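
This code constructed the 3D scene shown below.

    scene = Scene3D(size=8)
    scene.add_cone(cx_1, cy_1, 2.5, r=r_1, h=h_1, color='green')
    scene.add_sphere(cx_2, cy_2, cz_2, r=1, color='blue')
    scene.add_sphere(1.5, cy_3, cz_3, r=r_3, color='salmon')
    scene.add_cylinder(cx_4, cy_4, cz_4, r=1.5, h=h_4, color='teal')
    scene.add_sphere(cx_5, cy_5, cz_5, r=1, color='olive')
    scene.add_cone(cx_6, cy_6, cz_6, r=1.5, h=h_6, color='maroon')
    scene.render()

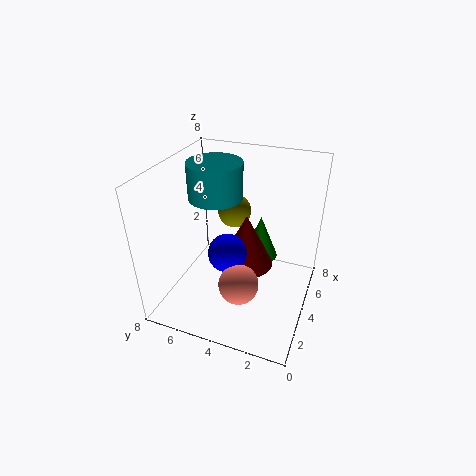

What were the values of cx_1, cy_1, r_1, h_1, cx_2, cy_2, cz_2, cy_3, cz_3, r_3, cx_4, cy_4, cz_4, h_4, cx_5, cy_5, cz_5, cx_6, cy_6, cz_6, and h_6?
cx_1 = 5; cy_1 = 3; r_1 = 1; h_1 = 2.5; cx_2 = 2.5; cy_2 = 4; cz_2 = 4; cy_3 = 3; cz_3 = 3; r_3 = 1; cx_4 = 4.5; cy_4 = 5.5; cz_4 = 6; h_4 = 2; cx_5 = 6; cy_5 = 5; cz_5 = 4.5; cx_6 = 4; cy_6 = 3.5; cz_6 = 2.5; h_6 = 3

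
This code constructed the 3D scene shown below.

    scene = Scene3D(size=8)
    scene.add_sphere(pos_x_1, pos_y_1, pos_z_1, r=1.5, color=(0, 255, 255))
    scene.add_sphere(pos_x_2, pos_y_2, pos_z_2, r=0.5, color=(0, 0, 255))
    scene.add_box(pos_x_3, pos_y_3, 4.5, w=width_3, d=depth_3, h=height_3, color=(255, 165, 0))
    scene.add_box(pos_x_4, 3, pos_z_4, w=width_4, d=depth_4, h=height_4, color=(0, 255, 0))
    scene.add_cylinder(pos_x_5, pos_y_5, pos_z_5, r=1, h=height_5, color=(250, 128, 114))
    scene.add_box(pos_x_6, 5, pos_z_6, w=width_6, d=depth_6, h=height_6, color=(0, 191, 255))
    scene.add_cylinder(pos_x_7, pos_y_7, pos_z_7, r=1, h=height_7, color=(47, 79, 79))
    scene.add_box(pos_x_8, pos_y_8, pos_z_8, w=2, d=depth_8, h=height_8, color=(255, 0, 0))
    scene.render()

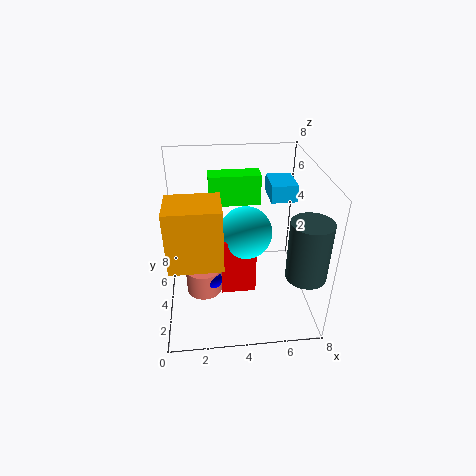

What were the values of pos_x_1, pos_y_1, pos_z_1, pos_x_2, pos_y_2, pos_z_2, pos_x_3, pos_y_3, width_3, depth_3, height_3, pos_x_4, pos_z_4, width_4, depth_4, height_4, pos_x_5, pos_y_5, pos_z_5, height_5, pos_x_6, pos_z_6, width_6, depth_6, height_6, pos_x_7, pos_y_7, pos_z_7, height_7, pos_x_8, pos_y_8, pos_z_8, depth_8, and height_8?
pos_x_1 = 4.5, pos_y_1 = 4.5, pos_z_1 = 4, pos_x_2 = 2.5, pos_y_2 = 3, pos_z_2 = 2, pos_x_3 = 0.5, pos_y_3 = 0.5, width_3 = 2.5, depth_3 = 2, height_3 = 3, pos_x_4 = 2.5, pos_z_4 = 6.5, width_4 = 2.5, depth_4 = 1, height_4 = 1.5, pos_x_5 = 2, pos_y_5 = 3.5, pos_z_5 = 1, height_5 = 1.5, pos_x_6 = 6, pos_z_6 = 5.5, width_6 = 1.5, depth_6 = 2, height_6 = 1, pos_x_7 = 7, pos_y_7 = 1, pos_z_7 = 3.5, height_7 = 3, pos_x_8 = 3, pos_y_8 = 3.5, pos_z_8 = 0.5, depth_8 = 2, height_8 = 3.5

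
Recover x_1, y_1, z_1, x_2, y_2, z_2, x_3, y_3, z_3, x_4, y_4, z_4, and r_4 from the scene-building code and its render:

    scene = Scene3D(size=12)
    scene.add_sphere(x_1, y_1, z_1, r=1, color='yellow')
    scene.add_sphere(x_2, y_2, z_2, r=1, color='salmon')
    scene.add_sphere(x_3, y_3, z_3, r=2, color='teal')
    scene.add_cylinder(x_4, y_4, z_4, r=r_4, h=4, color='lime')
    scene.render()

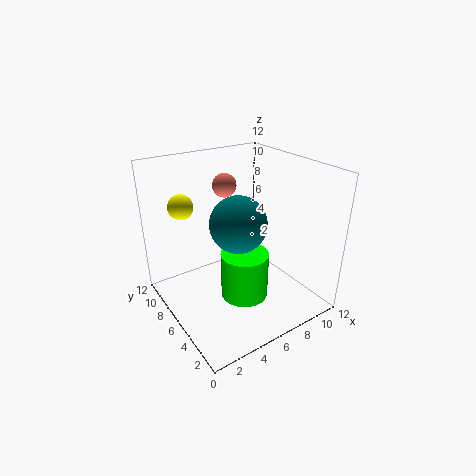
x_1 = 2; y_1 = 8; z_1 = 9; x_2 = 6; y_2 = 8; z_2 = 10; x_3 = 4; y_3 = 3; z_3 = 9; x_4 = 6; y_4 = 5; z_4 = 1; r_4 = 2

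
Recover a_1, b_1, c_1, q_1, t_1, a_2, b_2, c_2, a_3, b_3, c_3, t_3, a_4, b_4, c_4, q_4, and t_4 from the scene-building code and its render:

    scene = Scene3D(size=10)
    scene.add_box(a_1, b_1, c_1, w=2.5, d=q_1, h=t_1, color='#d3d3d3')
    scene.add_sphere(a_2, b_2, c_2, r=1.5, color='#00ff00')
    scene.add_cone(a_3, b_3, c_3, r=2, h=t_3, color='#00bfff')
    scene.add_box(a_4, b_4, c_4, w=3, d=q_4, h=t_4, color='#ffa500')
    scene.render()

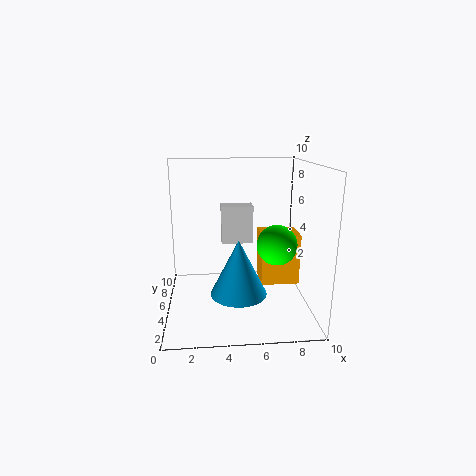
a_1 = 4, b_1 = 8, c_1 = 3.5, q_1 = 1.5, t_1 = 3, a_2 = 8, b_2 = 6, c_2 = 4, a_3 = 5, b_3 = 4.5, c_3 = 1, t_3 = 4, a_4 = 7, b_4 = 6.5, c_4 = 0.5, q_4 = 2.5, t_4 = 4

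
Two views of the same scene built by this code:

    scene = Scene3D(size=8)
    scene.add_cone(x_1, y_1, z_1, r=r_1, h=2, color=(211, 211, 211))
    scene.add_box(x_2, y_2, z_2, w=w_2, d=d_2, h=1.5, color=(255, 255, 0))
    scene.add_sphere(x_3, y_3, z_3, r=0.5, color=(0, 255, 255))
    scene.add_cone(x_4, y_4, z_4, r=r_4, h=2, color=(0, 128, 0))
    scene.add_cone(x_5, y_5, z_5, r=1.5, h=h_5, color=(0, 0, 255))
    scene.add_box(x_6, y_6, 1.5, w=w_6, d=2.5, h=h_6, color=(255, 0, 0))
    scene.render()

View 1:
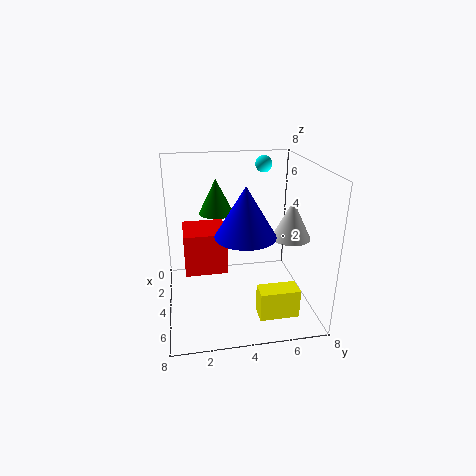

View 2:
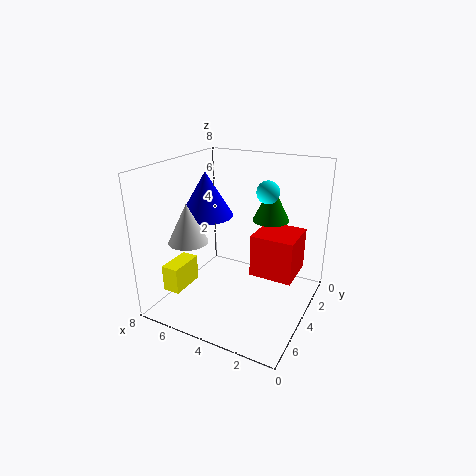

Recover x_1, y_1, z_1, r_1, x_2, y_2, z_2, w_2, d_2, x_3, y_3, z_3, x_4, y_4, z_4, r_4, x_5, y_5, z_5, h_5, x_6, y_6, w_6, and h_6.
x_1 = 5.5; y_1 = 6.5; z_1 = 4.5; r_1 = 1; x_2 = 6.5; y_2 = 4.5; z_2 = 1; w_2 = 1; d_2 = 2; x_3 = 1.5; y_3 = 6; z_3 = 7.5; x_4 = 2.5; y_4 = 3; z_4 = 5; r_4 = 1; x_5 = 6; y_5 = 4; z_5 = 5; h_5 = 2.5; x_6 = 1; y_6 = 1; w_6 = 2.5; h_6 = 2.5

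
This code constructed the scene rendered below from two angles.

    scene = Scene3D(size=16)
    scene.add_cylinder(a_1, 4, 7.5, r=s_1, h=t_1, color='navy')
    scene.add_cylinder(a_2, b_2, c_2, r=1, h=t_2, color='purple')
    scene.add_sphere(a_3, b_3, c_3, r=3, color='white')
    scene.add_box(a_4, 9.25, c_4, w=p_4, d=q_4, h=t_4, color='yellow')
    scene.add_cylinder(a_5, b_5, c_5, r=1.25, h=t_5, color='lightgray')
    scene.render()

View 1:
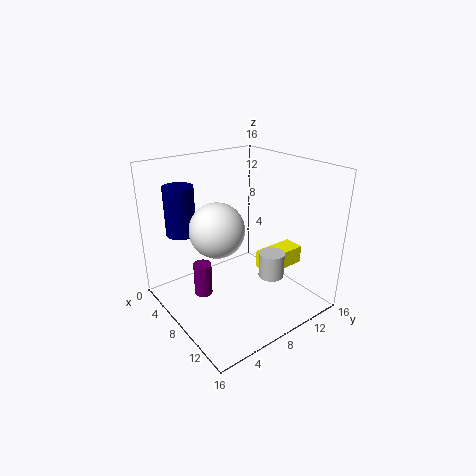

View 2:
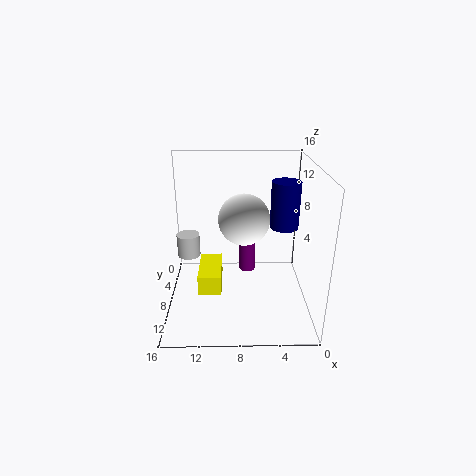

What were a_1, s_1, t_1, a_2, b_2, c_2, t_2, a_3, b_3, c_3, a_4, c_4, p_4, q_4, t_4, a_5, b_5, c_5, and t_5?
a_1 = 2.25; s_1 = 1.75; t_1 = 5.75; a_2 = 6.75; b_2 = 4; c_2 = 1.75; t_2 = 3.75; a_3 = 7.25; b_3 = 5.75; c_3 = 9.25; a_4 = 9.75; c_4 = 4.75; p_4 = 2.25; q_4 = 4.75; t_4 = 2; a_5 = 13.5; b_5 = 8; c_5 = 6; t_5 = 2.5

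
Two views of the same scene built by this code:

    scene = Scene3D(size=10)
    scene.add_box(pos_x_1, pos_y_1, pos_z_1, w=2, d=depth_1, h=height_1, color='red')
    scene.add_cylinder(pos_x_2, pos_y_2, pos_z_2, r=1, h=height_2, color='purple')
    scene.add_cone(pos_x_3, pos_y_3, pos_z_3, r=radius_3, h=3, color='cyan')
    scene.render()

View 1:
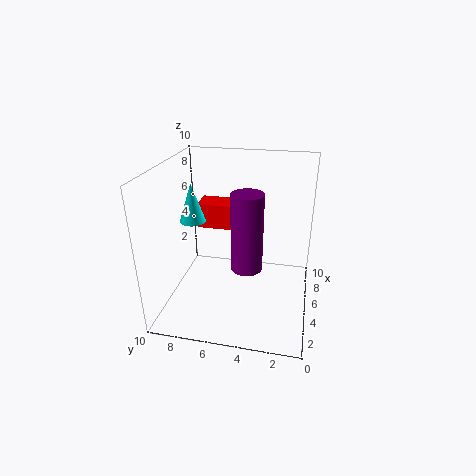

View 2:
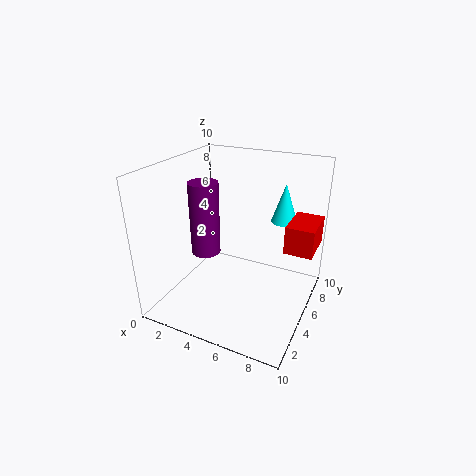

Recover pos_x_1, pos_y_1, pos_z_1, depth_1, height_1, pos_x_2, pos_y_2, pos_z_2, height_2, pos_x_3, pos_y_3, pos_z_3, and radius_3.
pos_x_1 = 8, pos_y_1 = 6, pos_z_1 = 4, depth_1 = 3, height_1 = 2, pos_x_2 = 3, pos_y_2 = 4, pos_z_2 = 4, height_2 = 5, pos_x_3 = 7, pos_y_3 = 9, pos_z_3 = 5, radius_3 = 1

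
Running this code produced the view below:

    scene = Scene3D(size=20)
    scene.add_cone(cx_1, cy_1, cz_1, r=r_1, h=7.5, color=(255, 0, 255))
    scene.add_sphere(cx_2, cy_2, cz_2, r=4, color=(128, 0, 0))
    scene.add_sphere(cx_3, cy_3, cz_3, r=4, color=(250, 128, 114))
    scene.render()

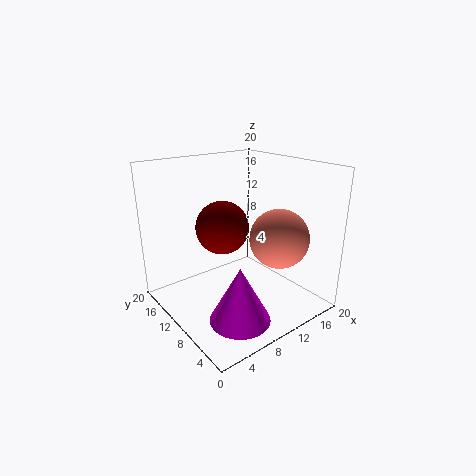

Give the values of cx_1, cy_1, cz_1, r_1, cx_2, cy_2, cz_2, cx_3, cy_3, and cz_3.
cx_1 = 6.5
cy_1 = 5
cz_1 = 1
r_1 = 4
cx_2 = 10.5
cy_2 = 14.5
cz_2 = 10
cx_3 = 13.5
cy_3 = 5.5
cz_3 = 10.5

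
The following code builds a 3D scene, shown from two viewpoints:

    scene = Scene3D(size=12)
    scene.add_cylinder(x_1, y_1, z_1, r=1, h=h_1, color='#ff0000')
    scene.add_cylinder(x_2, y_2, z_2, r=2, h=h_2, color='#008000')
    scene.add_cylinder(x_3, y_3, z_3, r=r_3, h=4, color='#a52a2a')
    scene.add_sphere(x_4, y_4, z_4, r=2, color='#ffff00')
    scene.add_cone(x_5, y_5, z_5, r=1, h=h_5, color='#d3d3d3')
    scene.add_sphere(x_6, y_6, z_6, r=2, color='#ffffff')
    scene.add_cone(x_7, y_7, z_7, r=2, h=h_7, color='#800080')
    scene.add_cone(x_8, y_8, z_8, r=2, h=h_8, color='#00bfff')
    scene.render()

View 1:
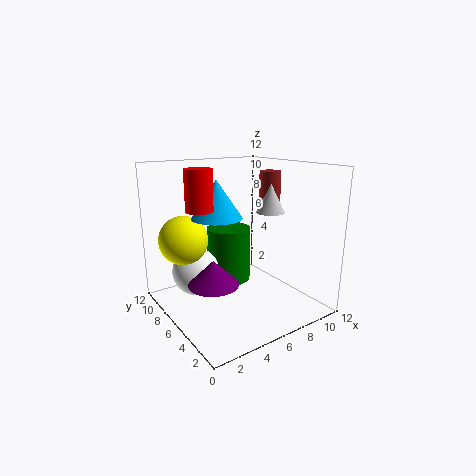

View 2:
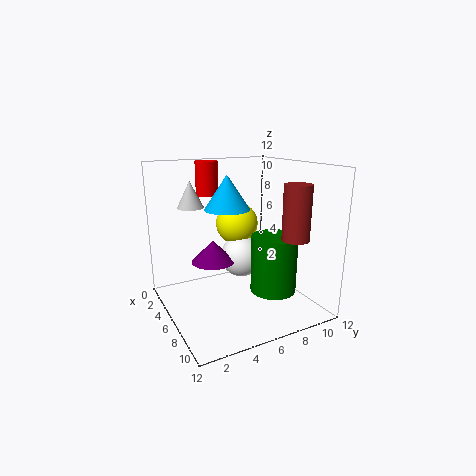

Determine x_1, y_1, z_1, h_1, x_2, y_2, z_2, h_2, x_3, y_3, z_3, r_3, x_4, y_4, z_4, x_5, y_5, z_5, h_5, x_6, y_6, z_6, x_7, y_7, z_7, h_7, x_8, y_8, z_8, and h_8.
x_1 = 2; y_1 = 5; z_1 = 9; h_1 = 3; x_2 = 7; y_2 = 9; z_2 = 1; h_2 = 5; x_3 = 11; y_3 = 8; z_3 = 7; r_3 = 1; x_4 = 2; y_4 = 8; z_4 = 6; x_5 = 6; y_5 = 2; z_5 = 9; h_5 = 2; x_6 = 3; y_6 = 8; z_6 = 3; x_7 = 3; y_7 = 5; z_7 = 3; h_7 = 2; x_8 = 4; y_8 = 6; z_8 = 8; h_8 = 3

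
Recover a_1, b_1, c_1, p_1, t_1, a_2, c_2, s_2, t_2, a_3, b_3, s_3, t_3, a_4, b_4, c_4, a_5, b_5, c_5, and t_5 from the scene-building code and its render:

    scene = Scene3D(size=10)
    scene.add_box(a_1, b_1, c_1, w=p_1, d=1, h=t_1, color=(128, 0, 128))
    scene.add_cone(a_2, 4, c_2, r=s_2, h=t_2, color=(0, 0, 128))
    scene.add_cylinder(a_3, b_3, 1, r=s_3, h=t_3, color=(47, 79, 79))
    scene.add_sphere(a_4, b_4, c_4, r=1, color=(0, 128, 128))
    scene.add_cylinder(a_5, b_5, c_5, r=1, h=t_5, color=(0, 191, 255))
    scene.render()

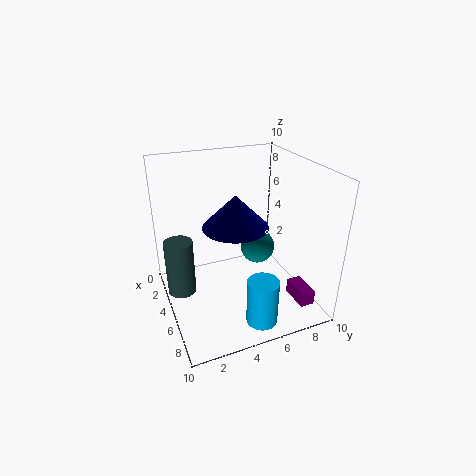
a_1 = 7
b_1 = 8
c_1 = 1
p_1 = 2
t_1 = 1
a_2 = 7
c_2 = 7
s_2 = 2
t_2 = 2
a_3 = 4
b_3 = 1
s_3 = 1
t_3 = 4
a_4 = 8
b_4 = 5
c_4 = 6
a_5 = 9
b_5 = 5
c_5 = 1
t_5 = 3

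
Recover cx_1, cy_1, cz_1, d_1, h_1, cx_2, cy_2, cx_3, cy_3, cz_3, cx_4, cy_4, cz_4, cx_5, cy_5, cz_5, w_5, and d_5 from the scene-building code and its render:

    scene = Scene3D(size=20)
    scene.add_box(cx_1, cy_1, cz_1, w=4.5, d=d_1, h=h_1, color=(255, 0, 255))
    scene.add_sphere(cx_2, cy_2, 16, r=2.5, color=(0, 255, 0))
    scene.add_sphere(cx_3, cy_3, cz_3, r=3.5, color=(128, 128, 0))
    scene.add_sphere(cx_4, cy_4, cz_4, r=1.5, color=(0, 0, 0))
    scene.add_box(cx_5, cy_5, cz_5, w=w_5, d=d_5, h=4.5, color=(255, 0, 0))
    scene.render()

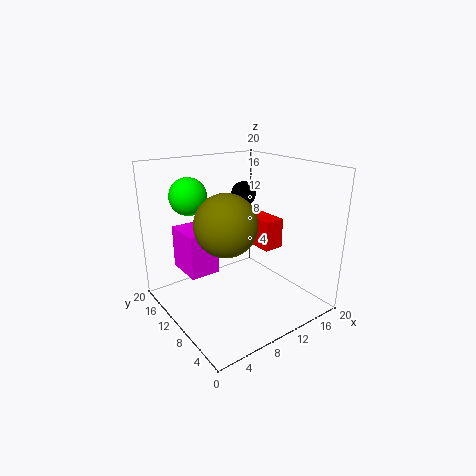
cx_1 = 4.5; cy_1 = 13.5; cz_1 = 3.5; d_1 = 6; h_1 = 6.5; cx_2 = 4.5; cy_2 = 13.5; cx_3 = 4; cy_3 = 4; cz_3 = 15; cx_4 = 9; cy_4 = 7.5; cz_4 = 17; cx_5 = 14.5; cy_5 = 9; cz_5 = 7; w_5 = 3; d_5 = 6.5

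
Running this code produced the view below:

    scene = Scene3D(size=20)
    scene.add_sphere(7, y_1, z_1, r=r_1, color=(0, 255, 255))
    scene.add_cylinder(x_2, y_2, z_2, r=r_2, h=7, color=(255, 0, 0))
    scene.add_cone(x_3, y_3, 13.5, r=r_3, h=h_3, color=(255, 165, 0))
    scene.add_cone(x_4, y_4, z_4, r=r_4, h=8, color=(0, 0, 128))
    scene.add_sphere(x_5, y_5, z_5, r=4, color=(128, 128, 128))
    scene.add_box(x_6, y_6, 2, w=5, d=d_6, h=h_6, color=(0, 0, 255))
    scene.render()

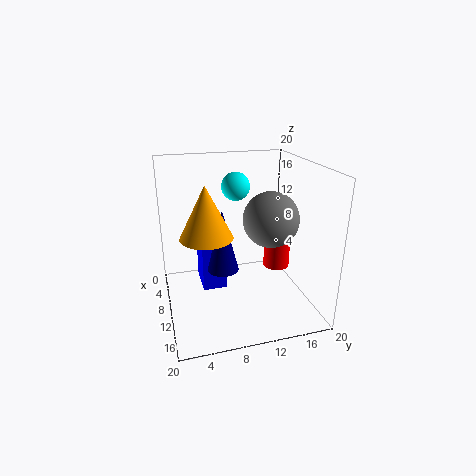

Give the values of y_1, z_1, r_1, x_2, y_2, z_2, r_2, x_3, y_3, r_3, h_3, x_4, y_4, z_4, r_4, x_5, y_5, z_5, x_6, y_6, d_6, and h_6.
y_1 = 10.5, z_1 = 16.5, r_1 = 2, x_2 = 7.5, y_2 = 17, z_2 = 3.5, r_2 = 2, x_3 = 16.5, y_3 = 4.5, r_3 = 3, h_3 = 6, x_4 = 13.5, y_4 = 7, z_4 = 7.5, r_4 = 2, x_5 = 9.5, y_5 = 15, z_5 = 12, x_6 = 4.5, y_6 = 5, d_6 = 3.5, h_6 = 7.5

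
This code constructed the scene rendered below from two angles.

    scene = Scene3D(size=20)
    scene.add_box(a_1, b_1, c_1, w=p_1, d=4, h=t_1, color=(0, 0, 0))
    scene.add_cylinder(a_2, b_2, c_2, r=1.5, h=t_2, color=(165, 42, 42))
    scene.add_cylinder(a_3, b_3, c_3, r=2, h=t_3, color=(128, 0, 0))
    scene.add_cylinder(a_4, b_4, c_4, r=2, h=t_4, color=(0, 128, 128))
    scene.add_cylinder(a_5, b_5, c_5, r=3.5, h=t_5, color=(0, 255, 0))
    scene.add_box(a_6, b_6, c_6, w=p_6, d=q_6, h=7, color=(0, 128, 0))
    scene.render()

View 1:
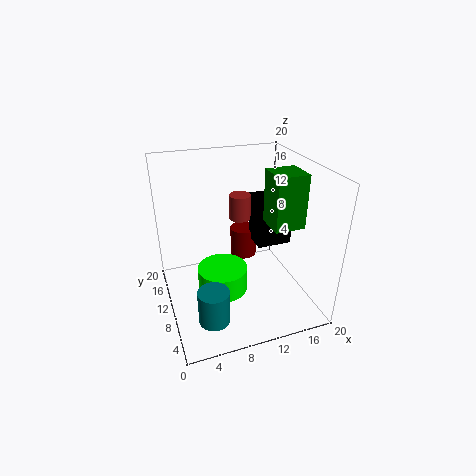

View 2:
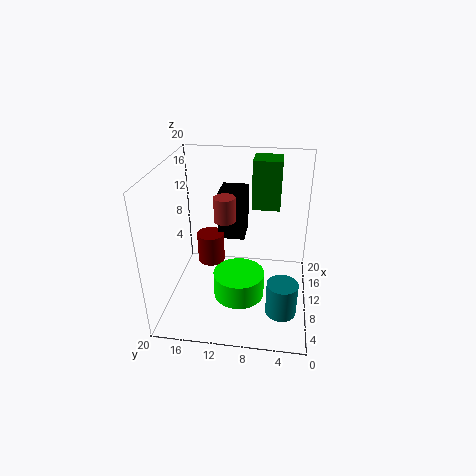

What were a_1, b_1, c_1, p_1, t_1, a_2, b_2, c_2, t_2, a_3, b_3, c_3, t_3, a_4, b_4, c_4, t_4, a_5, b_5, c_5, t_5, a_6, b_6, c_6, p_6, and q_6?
a_1 = 13, b_1 = 9.5, c_1 = 8, p_1 = 5, t_1 = 7, a_2 = 11, b_2 = 12, c_2 = 12, t_2 = 3.5, a_3 = 12.5, b_3 = 14.5, c_3 = 4.5, t_3 = 4.5, a_4 = 4.5, b_4 = 3.5, c_4 = 2.5, t_4 = 4.5, a_5 = 7.5, b_5 = 9.5, c_5 = 2.5, t_5 = 3.5, a_6 = 13, b_6 = 4.5, c_6 = 13, p_6 = 4, q_6 = 4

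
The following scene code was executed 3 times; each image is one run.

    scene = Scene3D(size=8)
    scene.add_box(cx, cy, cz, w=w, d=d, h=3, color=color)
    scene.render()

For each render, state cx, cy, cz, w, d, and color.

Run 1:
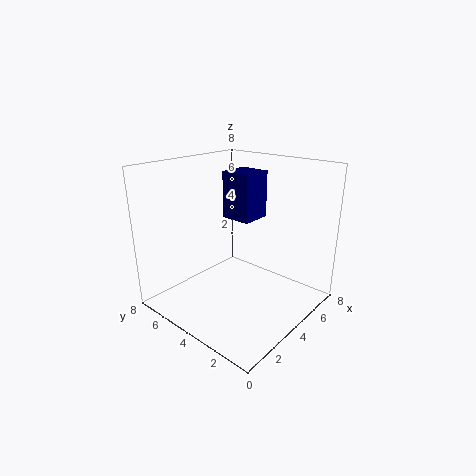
cx = 6; cy = 5; cz = 4; w = 2; d = 2; color = 'navy'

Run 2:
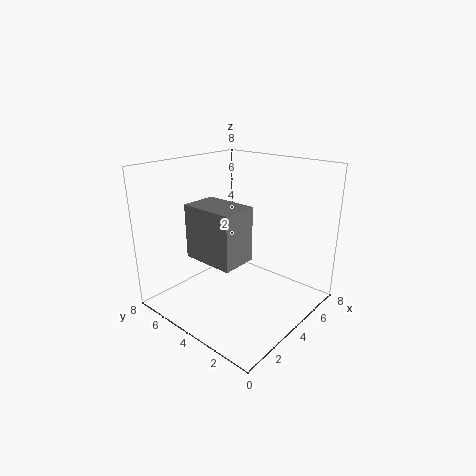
cx = 2; cy = 3; cz = 3; w = 2; d = 3; color = 'gray'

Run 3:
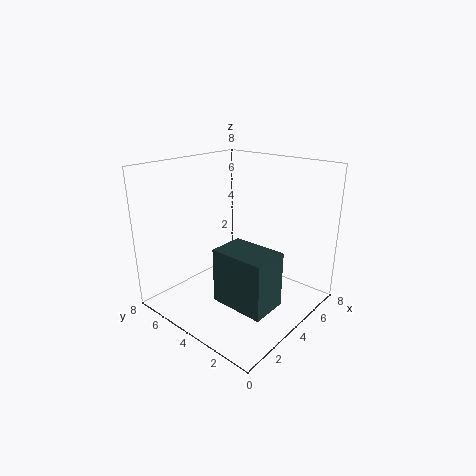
cx = 2; cy = 1; cz = 1; w = 2; d = 3; color = 'darkslategray'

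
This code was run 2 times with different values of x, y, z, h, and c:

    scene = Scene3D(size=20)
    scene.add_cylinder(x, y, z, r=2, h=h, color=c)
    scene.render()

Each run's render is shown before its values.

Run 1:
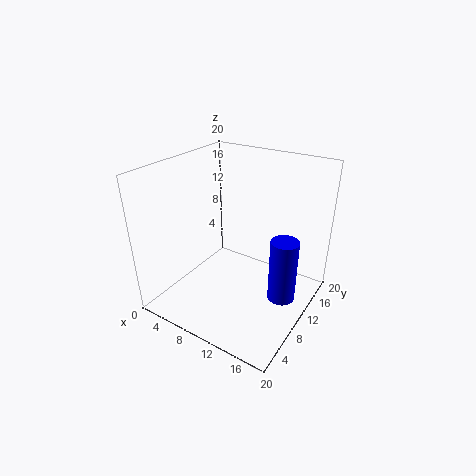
x = 16
y = 12.5
z = 0.5
h = 9.5
c = 'blue'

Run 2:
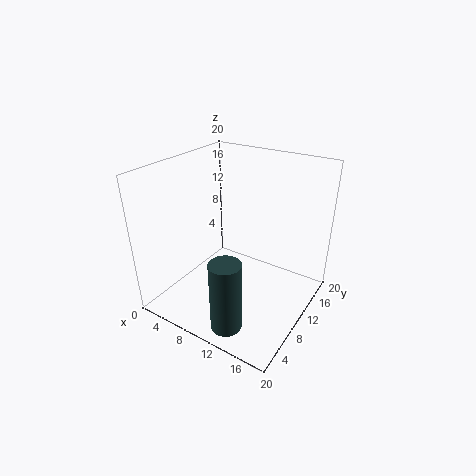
x = 13
y = 2.5
z = 1.5
h = 9.5
c = 'darkslategray'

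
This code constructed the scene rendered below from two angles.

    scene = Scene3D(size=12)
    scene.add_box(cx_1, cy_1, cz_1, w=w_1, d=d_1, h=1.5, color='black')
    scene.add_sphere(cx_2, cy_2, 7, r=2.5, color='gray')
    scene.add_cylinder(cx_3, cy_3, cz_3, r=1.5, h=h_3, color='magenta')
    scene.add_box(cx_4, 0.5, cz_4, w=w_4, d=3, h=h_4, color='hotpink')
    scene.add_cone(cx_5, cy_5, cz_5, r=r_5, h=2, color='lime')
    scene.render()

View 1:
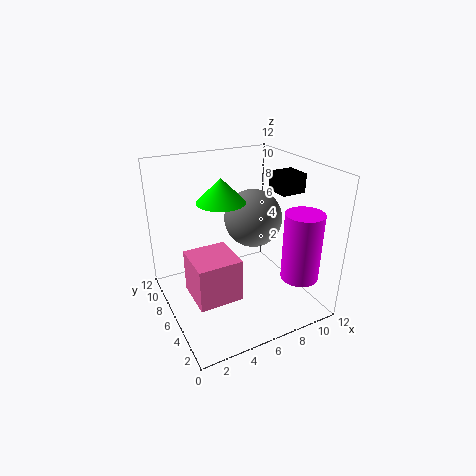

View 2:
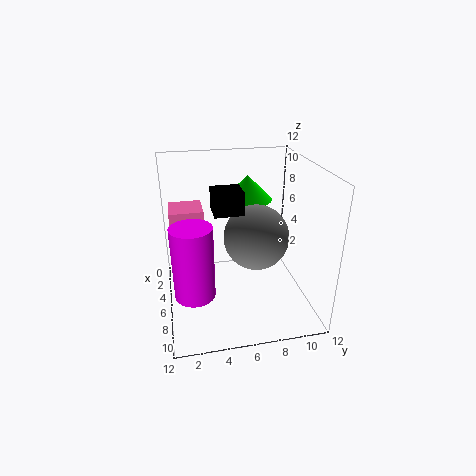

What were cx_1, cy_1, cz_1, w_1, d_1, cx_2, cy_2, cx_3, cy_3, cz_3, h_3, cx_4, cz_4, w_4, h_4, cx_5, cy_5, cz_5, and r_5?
cx_1 = 8.5, cy_1 = 3.5, cz_1 = 10, w_1 = 2, d_1 = 2, cx_2 = 8, cy_2 = 7, cx_3 = 9.5, cy_3 = 2, cz_3 = 3.5, h_3 = 5.5, cx_4 = 0.5, cz_4 = 4.5, w_4 = 3, h_4 = 3, cx_5 = 5, cy_5 = 7, cz_5 = 9, r_5 = 2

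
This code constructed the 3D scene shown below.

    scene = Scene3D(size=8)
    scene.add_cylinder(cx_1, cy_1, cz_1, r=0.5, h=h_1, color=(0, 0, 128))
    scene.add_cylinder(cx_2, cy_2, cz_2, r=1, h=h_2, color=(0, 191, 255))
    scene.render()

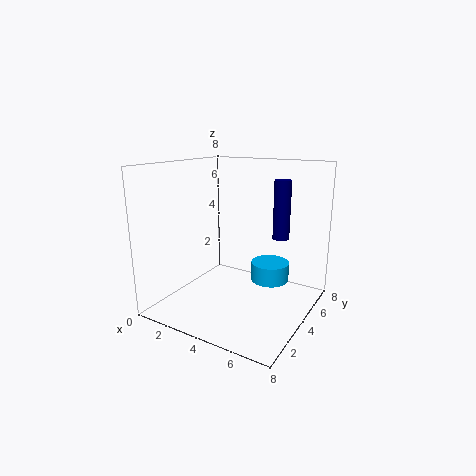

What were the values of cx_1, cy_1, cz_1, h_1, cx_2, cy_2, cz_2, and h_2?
cx_1 = 5.5; cy_1 = 6.5; cz_1 = 3.5; h_1 = 3.5; cx_2 = 6; cy_2 = 4; cz_2 = 2; h_2 = 1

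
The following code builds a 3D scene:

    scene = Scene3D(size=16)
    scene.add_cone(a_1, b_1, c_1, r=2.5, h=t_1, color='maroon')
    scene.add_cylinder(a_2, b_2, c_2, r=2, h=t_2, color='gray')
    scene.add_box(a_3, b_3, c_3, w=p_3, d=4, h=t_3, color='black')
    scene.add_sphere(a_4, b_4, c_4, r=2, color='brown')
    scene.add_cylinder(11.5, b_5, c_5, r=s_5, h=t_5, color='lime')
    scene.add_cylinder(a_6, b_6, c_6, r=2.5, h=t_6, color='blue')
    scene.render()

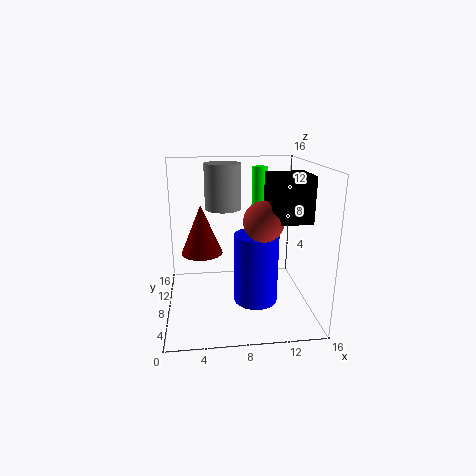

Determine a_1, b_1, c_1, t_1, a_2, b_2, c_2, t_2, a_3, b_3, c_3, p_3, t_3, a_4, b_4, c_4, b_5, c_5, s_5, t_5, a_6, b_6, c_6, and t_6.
a_1 = 4; b_1 = 11.5; c_1 = 5; t_1 = 6; a_2 = 6.5; b_2 = 9.5; c_2 = 11; t_2 = 5; a_3 = 10.5; b_3 = 2.5; c_3 = 11; p_3 = 4; t_3 = 4.5; a_4 = 10; b_4 = 4; c_4 = 11; b_5 = 14; c_5 = 9; s_5 = 1; t_5 = 6; a_6 = 10; b_6 = 7.5; c_6 = 0.5; t_6 = 8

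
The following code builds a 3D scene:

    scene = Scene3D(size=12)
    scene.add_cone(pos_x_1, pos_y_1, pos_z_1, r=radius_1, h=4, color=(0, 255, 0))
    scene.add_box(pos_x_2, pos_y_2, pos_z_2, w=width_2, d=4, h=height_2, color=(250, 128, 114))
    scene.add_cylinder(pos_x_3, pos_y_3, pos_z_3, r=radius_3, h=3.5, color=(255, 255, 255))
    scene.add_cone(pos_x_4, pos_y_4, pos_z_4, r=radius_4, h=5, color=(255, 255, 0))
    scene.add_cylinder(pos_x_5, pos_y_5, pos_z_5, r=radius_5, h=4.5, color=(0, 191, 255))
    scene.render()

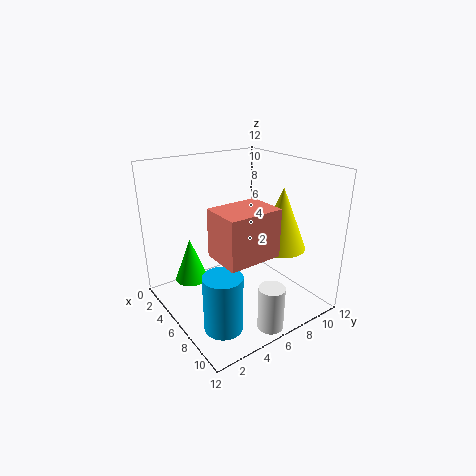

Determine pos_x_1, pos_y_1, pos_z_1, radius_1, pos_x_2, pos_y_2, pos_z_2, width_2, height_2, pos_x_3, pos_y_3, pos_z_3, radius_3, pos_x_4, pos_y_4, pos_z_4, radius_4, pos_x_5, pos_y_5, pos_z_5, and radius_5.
pos_x_1 = 2
pos_y_1 = 3.5
pos_z_1 = 1
radius_1 = 1.5
pos_x_2 = 8
pos_y_2 = 2
pos_z_2 = 6.5
width_2 = 3
height_2 = 3.5
pos_x_3 = 11
pos_y_3 = 5.5
pos_z_3 = 0.5
radius_3 = 1
pos_x_4 = 8.5
pos_y_4 = 8.5
pos_z_4 = 5.5
radius_4 = 2
pos_x_5 = 9
pos_y_5 = 2.5
pos_z_5 = 0.5
radius_5 = 1.5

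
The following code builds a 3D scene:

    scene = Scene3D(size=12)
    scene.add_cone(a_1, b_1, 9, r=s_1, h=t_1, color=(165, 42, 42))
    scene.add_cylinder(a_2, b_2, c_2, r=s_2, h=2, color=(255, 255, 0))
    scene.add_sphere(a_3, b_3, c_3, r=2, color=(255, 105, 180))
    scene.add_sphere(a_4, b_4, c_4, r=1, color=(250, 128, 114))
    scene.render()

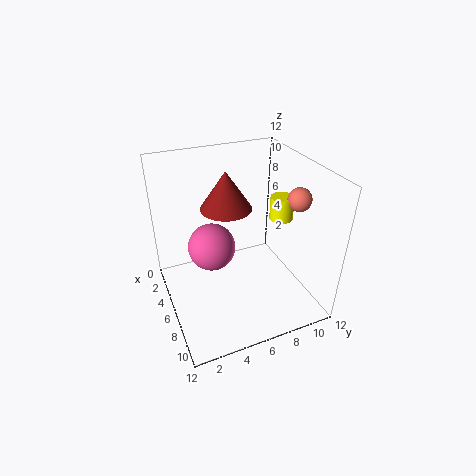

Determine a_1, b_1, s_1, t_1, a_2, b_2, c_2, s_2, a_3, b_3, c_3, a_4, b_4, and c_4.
a_1 = 6; b_1 = 5; s_1 = 2; t_1 = 3; a_2 = 6; b_2 = 10; c_2 = 7; s_2 = 1; a_3 = 5; b_3 = 4; c_3 = 5; a_4 = 7; b_4 = 11; c_4 = 9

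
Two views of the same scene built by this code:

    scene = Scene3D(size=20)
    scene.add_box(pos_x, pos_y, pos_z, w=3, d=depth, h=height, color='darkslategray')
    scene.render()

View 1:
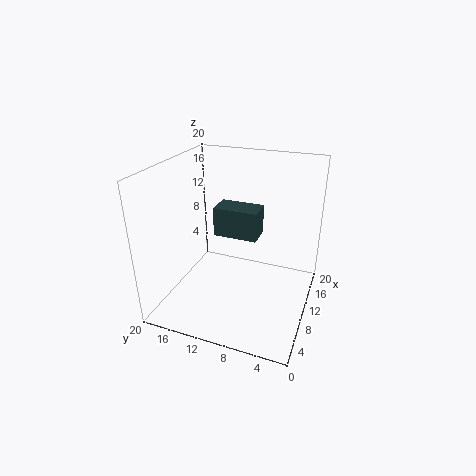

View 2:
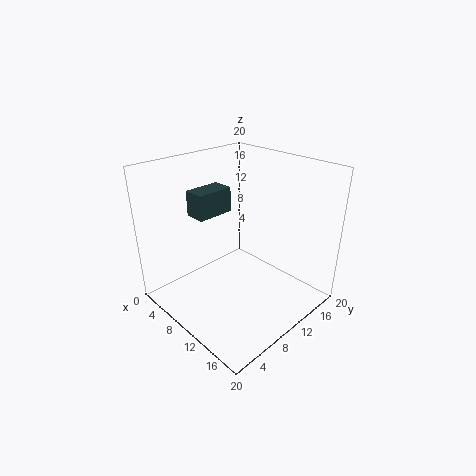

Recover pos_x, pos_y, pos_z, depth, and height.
pos_x = 4.5; pos_y = 5.75; pos_z = 13; depth = 5.25; height = 3.5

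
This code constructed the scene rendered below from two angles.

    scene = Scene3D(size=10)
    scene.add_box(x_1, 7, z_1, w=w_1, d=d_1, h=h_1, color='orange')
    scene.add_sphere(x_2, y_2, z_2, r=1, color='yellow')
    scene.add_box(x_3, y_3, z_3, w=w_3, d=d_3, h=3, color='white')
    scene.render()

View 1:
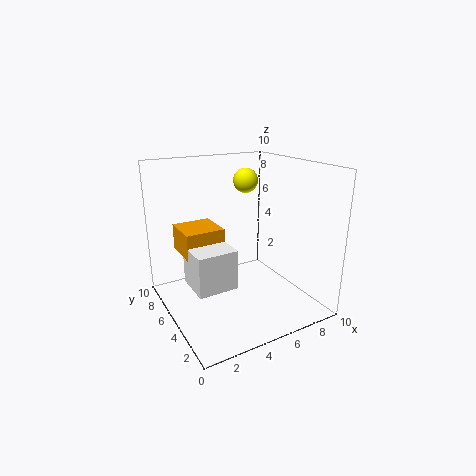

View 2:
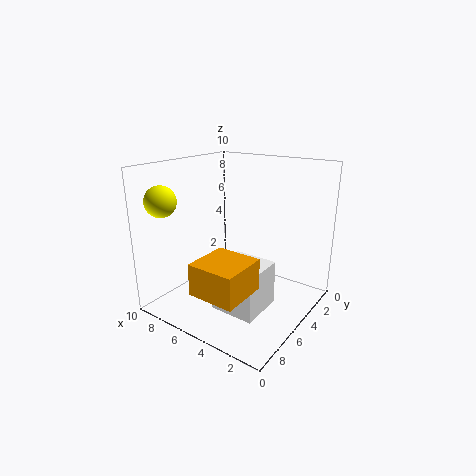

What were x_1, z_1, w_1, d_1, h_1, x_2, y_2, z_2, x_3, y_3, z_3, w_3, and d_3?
x_1 = 2; z_1 = 3; w_1 = 3; d_1 = 3; h_1 = 2; x_2 = 8; y_2 = 9; z_2 = 8; x_3 = 2; y_3 = 5; z_3 = 1; w_3 = 3; d_3 = 3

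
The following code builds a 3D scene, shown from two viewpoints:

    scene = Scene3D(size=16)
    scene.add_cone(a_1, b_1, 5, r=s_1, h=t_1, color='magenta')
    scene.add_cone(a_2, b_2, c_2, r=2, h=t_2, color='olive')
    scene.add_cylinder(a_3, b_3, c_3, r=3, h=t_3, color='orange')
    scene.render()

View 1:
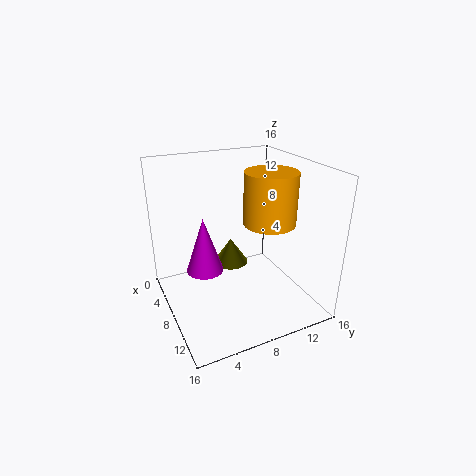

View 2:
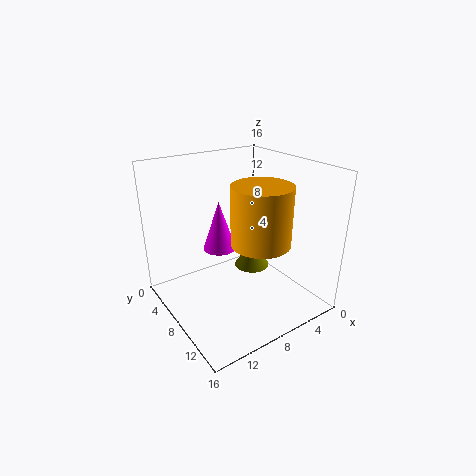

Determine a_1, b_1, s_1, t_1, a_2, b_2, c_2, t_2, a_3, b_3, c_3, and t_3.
a_1 = 8
b_1 = 4
s_1 = 2
t_1 = 6
a_2 = 6
b_2 = 8
c_2 = 4
t_2 = 3
a_3 = 8
b_3 = 12
c_3 = 9
t_3 = 6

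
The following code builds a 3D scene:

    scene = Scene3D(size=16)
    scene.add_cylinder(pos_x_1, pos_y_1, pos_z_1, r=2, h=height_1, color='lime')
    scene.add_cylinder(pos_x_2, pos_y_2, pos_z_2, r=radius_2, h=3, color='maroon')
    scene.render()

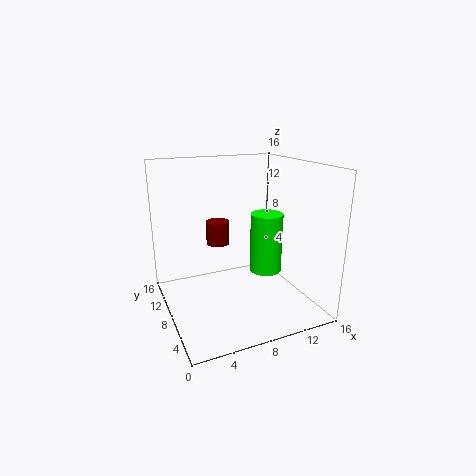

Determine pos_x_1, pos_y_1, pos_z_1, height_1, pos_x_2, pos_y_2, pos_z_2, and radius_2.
pos_x_1 = 13; pos_y_1 = 10.5; pos_z_1 = 2; height_1 = 7.5; pos_x_2 = 8; pos_y_2 = 14.5; pos_z_2 = 5; radius_2 = 1.5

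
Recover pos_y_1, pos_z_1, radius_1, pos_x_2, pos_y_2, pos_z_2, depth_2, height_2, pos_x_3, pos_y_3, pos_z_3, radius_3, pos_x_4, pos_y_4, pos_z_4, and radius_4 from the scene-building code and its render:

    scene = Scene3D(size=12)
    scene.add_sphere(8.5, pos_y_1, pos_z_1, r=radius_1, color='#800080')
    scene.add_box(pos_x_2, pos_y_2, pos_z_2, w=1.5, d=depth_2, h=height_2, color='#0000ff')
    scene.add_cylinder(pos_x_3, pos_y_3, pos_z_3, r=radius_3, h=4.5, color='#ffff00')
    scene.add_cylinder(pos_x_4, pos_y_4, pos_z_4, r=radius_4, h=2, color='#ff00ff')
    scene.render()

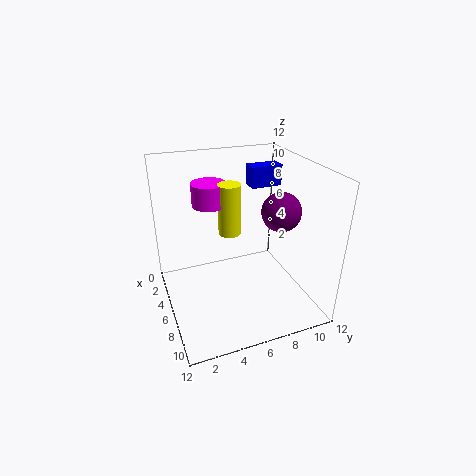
pos_y_1 = 8.5; pos_z_1 = 9; radius_1 = 1.5; pos_x_2 = 0.5; pos_y_2 = 9; pos_z_2 = 8.5; depth_2 = 3; height_2 = 2; pos_x_3 = 4; pos_y_3 = 6; pos_z_3 = 5.5; radius_3 = 1; pos_x_4 = 3; pos_y_4 = 4.5; pos_z_4 = 8; radius_4 = 1.5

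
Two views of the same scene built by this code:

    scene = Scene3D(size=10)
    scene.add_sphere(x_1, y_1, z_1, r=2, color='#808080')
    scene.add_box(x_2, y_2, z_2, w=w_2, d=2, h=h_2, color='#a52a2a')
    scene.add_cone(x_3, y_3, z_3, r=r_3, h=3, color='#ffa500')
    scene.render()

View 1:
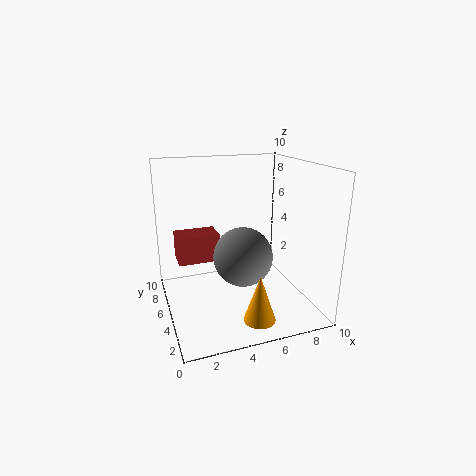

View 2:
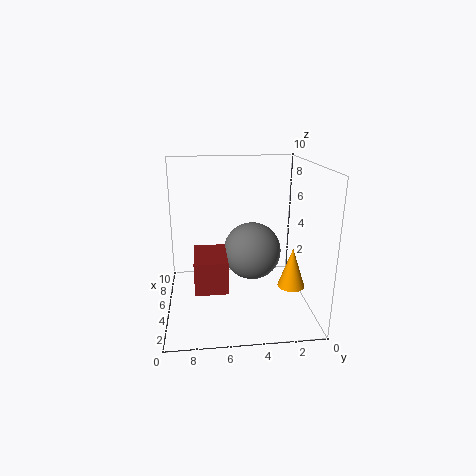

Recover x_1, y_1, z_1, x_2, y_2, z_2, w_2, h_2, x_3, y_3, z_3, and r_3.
x_1 = 5; y_1 = 4; z_1 = 4; x_2 = 1; y_2 = 6; z_2 = 3; w_2 = 3; h_2 = 2; x_3 = 5; y_3 = 1; z_3 = 1; r_3 = 1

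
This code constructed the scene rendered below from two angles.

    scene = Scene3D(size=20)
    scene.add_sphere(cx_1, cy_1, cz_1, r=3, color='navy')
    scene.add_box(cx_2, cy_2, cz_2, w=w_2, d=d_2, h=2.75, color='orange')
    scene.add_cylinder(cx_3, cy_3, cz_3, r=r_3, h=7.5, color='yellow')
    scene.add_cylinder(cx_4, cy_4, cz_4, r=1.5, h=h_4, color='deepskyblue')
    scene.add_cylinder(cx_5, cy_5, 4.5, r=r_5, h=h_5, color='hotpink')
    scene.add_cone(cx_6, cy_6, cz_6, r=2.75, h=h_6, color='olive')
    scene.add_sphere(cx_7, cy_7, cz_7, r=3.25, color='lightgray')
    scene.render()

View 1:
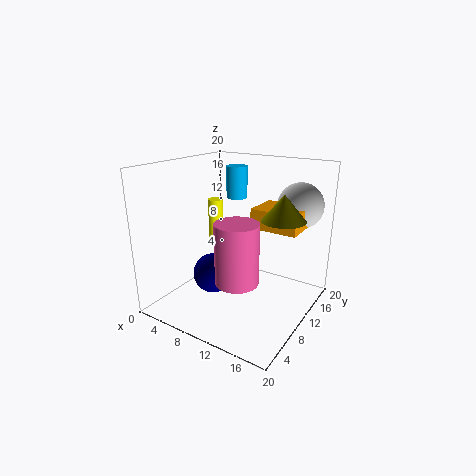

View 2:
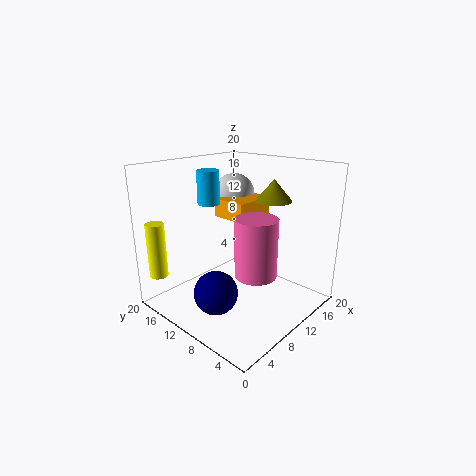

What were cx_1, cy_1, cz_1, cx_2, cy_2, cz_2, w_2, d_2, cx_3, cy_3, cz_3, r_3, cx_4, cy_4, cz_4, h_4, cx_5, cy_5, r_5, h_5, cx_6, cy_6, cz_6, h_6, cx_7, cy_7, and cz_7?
cx_1 = 5.5
cy_1 = 10
cz_1 = 3.25
cx_2 = 11.5
cy_2 = 10.75
cz_2 = 11.5
w_2 = 6.5
d_2 = 5.25
cx_3 = 1.25
cy_3 = 16.75
cz_3 = 5.25
r_3 = 1.25
cx_4 = 7.75
cy_4 = 13.25
cz_4 = 14.75
h_4 = 4.5
cx_5 = 11.25
cy_5 = 7.75
r_5 = 3
h_5 = 8.5
cx_6 = 17
cy_6 = 9.25
cz_6 = 14
h_6 = 3.25
cx_7 = 16.25
cy_7 = 16.5
cz_7 = 14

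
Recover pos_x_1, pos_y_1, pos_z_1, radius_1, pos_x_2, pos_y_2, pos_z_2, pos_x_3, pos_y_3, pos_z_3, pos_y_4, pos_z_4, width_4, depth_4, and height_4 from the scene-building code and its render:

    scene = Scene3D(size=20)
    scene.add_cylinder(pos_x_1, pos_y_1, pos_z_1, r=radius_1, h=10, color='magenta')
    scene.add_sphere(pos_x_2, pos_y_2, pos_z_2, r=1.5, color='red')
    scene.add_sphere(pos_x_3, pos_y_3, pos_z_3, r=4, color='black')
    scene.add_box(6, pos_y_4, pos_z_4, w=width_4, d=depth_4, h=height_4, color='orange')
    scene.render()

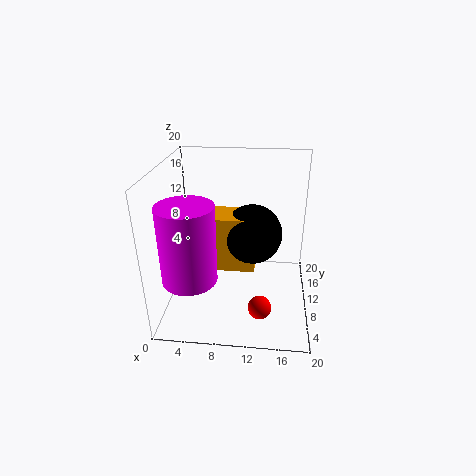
pos_x_1 = 4.5, pos_y_1 = 4, pos_z_1 = 7, radius_1 = 3.5, pos_x_2 = 13.5, pos_y_2 = 3.5, pos_z_2 = 3.5, pos_x_3 = 12, pos_y_3 = 9.5, pos_z_3 = 11, pos_y_4 = 7, pos_z_4 = 6.5, width_4 = 6.5, depth_4 = 4.5, height_4 = 7.5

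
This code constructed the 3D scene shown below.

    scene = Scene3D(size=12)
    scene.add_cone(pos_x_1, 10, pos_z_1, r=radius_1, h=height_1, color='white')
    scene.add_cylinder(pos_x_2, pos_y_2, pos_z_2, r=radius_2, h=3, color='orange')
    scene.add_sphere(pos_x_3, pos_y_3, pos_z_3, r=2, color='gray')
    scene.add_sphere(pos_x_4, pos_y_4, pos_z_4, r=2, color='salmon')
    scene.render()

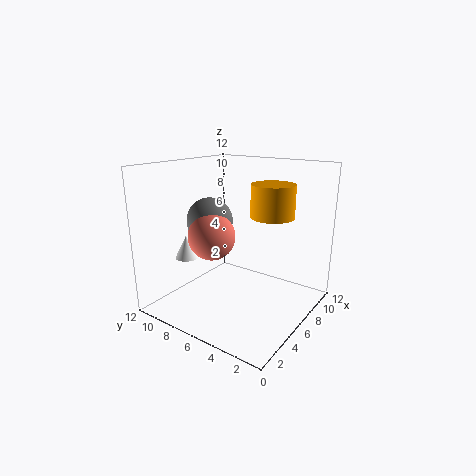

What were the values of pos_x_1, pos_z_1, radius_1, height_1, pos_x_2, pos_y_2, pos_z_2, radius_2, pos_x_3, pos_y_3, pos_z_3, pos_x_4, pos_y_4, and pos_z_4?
pos_x_1 = 4; pos_z_1 = 4; radius_1 = 1; height_1 = 2; pos_x_2 = 10; pos_y_2 = 5; pos_z_2 = 7; radius_2 = 2; pos_x_3 = 6; pos_y_3 = 9; pos_z_3 = 7; pos_x_4 = 5; pos_y_4 = 8; pos_z_4 = 6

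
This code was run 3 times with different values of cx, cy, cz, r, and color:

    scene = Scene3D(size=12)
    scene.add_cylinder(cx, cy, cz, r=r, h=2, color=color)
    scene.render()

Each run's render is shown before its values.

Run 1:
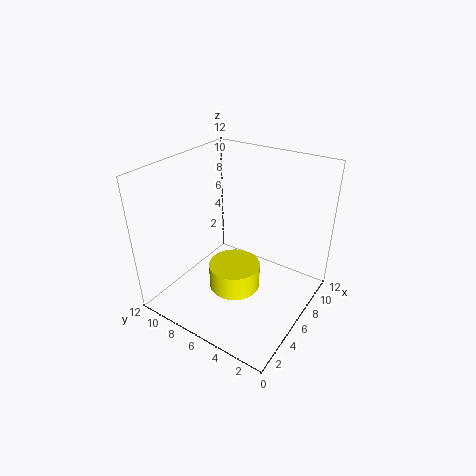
cx = 4; cy = 5; cz = 3; r = 2; color = 'yellow'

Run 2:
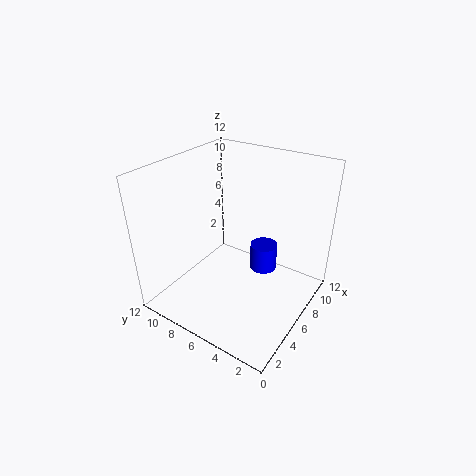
cx = 5; cy = 3; cz = 5; r = 1; color = 'blue'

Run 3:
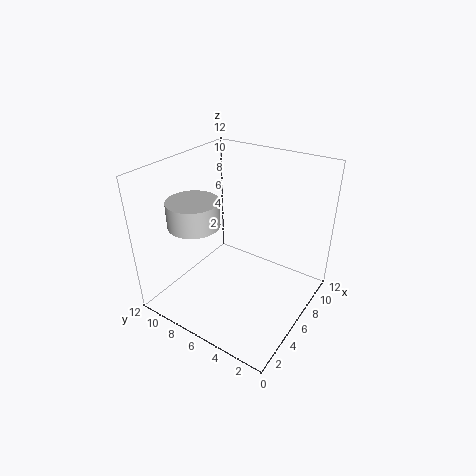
cx = 3; cy = 8; cz = 8; r = 2; color = 'lightgray'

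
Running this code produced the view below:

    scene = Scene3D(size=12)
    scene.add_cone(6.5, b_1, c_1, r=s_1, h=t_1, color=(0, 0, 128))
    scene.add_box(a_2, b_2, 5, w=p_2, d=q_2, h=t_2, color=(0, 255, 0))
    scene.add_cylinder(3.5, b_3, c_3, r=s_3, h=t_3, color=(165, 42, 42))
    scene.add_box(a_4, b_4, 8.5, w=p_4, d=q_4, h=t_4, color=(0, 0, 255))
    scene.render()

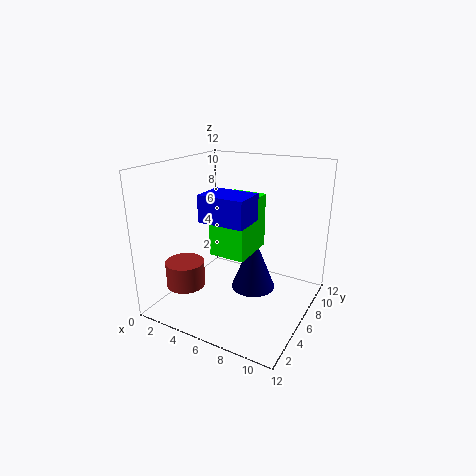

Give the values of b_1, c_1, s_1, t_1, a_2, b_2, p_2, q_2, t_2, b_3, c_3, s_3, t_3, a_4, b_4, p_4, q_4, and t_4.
b_1 = 8; c_1 = 0.5; s_1 = 2; t_1 = 5; a_2 = 4.5; b_2 = 4; p_2 = 3; q_2 = 4; t_2 = 4.5; b_3 = 2; c_3 = 3; s_3 = 1.5; t_3 = 2; a_4 = 5; b_4 = 2; p_4 = 3.5; q_4 = 2.5; t_4 = 2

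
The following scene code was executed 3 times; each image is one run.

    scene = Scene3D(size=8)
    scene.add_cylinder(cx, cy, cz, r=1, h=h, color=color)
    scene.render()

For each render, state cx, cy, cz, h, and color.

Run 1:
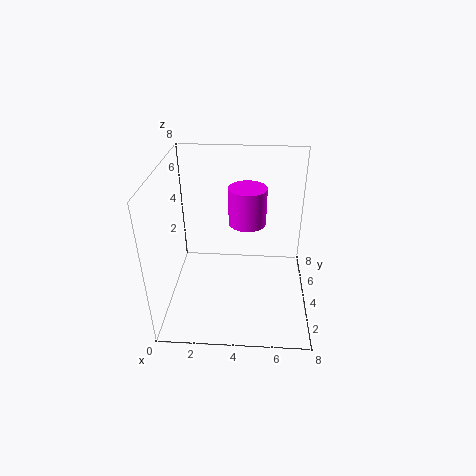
cx = 4.5
cy = 4
cz = 5
h = 2
color = 'magenta'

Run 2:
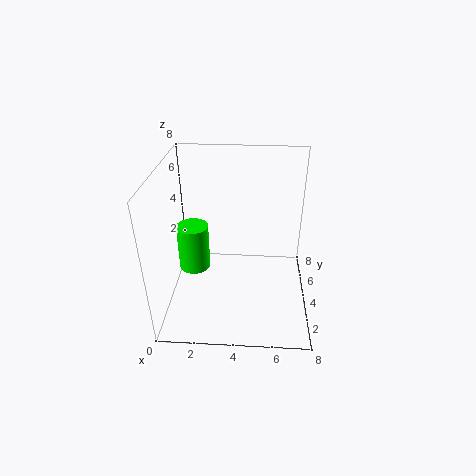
cx = 1
cy = 6
cz = 0.5
h = 3
color = 'lime'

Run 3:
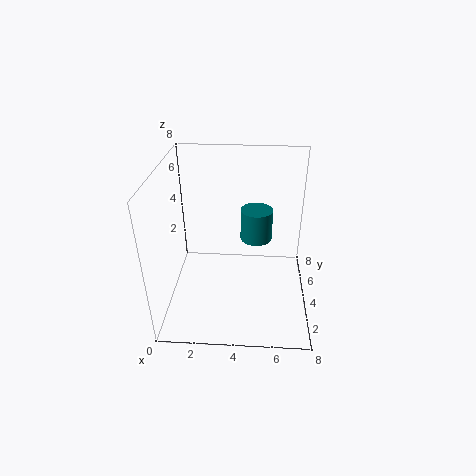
cx = 5
cy = 6.5
cz = 2.5
h = 2
color = 'teal'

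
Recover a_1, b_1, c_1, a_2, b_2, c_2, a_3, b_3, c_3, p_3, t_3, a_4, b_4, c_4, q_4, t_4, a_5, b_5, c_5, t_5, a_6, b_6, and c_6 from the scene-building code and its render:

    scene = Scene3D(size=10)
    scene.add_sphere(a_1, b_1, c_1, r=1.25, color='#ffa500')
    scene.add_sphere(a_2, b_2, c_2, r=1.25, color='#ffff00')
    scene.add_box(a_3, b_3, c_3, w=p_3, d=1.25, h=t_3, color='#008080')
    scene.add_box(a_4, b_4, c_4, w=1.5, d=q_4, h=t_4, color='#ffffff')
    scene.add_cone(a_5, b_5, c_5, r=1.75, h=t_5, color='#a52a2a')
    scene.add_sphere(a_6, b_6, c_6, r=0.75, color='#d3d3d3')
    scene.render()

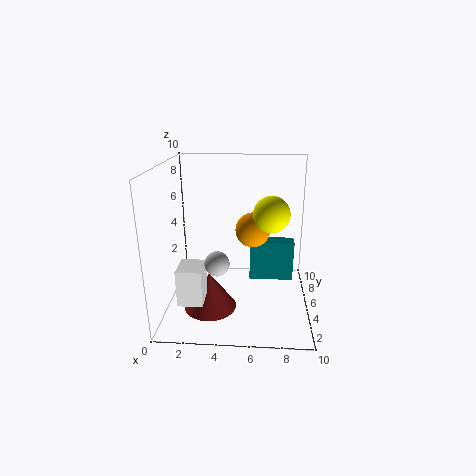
a_1 = 6; b_1 = 6; c_1 = 5.25; a_2 = 7.25; b_2 = 5; c_2 = 6.75; a_3 = 5.75; b_3 = 7.75; c_3 = 0.25; p_3 = 3.5; t_3 = 3.25; a_4 = 1.75; b_4 = 0.25; c_4 = 2.5; q_4 = 1.75; t_4 = 2.25; a_5 = 3.25; b_5 = 3; c_5 = 0.75; t_5 = 2.5; a_6 = 4; b_6 = 1.5; c_6 = 4.75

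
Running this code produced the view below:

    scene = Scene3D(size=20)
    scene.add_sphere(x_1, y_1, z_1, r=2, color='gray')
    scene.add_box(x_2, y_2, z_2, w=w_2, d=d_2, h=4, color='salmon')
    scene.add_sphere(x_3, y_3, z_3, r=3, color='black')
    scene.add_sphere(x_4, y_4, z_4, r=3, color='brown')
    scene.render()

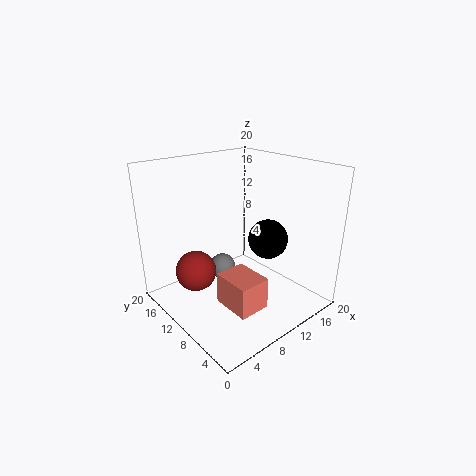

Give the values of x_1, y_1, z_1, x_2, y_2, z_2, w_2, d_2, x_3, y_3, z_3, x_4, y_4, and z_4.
x_1 = 11
y_1 = 15
z_1 = 3
x_2 = 4
y_2 = 2
z_2 = 4
w_2 = 4
d_2 = 5
x_3 = 16
y_3 = 10
z_3 = 8
x_4 = 6
y_4 = 15
z_4 = 4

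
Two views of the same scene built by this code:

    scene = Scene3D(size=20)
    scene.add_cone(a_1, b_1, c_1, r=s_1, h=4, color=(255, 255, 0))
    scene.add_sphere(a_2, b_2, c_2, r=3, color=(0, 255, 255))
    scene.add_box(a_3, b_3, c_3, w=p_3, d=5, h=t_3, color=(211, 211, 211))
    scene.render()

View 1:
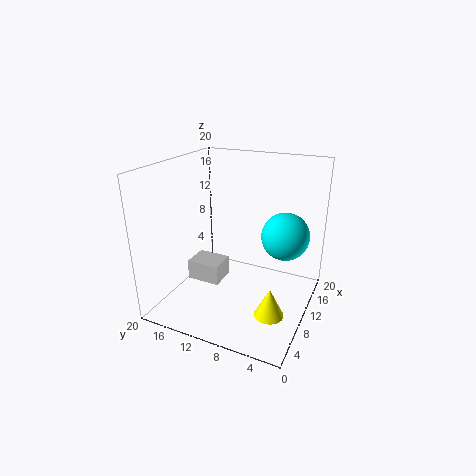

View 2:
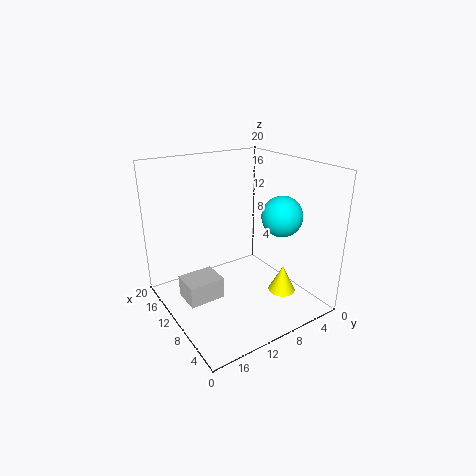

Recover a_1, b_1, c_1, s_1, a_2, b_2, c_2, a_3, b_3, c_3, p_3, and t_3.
a_1 = 7; b_1 = 4; c_1 = 1; s_1 = 2; a_2 = 9; b_2 = 3; c_2 = 12; a_3 = 9; b_3 = 13; c_3 = 2; p_3 = 4; t_3 = 3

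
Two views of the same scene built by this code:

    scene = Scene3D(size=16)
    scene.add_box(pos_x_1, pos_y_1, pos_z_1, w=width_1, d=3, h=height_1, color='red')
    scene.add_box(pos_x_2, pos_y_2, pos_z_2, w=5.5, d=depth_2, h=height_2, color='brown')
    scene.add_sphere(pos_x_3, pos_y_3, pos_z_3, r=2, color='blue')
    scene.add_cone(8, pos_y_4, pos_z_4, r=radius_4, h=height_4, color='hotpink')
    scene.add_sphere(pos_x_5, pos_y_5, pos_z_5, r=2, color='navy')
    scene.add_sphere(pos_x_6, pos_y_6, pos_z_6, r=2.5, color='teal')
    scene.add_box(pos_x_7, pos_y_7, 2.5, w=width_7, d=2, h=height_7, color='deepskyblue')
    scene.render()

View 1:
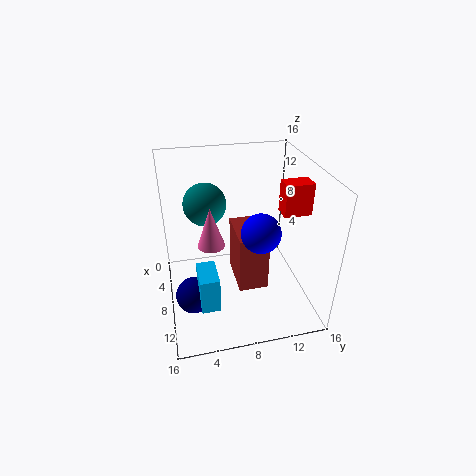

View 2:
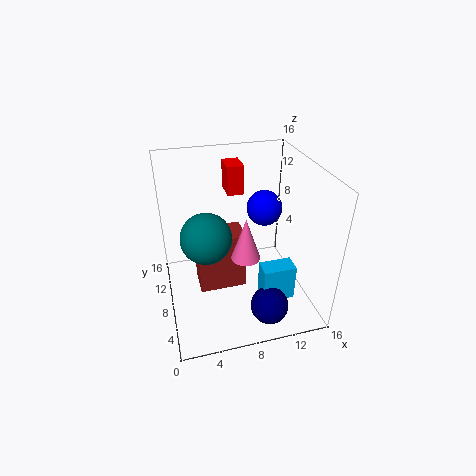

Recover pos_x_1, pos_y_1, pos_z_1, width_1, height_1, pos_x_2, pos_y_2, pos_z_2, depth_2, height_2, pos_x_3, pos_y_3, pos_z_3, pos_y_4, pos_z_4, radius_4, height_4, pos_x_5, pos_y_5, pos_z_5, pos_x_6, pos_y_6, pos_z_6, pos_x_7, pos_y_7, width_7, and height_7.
pos_x_1 = 8, pos_y_1 = 12.5, pos_z_1 = 11, width_1 = 2, height_1 = 3.5, pos_x_2 = 3.5, pos_y_2 = 8, pos_z_2 = 1, depth_2 = 3.5, height_2 = 7, pos_x_3 = 11.5, pos_y_3 = 9.5, pos_z_3 = 10.5, pos_y_4 = 5, pos_z_4 = 7.5, radius_4 = 1.5, height_4 = 4.5, pos_x_5 = 10, pos_y_5 = 2.5, pos_z_5 = 2.5, pos_x_6 = 4, pos_y_6 = 5, pos_z_6 = 10.5, pos_x_7 = 9.5, pos_y_7 = 3, width_7 = 3.5, height_7 = 4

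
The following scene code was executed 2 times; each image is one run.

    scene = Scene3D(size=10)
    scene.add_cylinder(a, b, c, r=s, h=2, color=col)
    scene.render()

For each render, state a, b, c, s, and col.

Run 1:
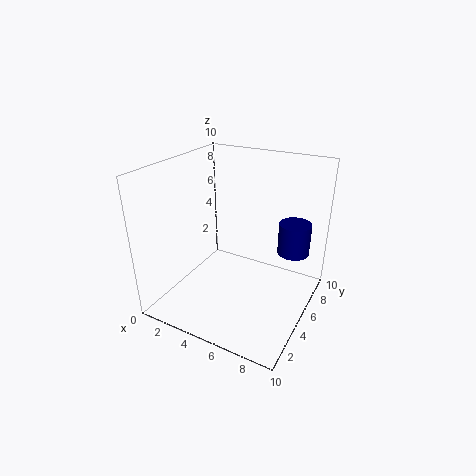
a = 9, b = 5, c = 5, s = 1, col = 'navy'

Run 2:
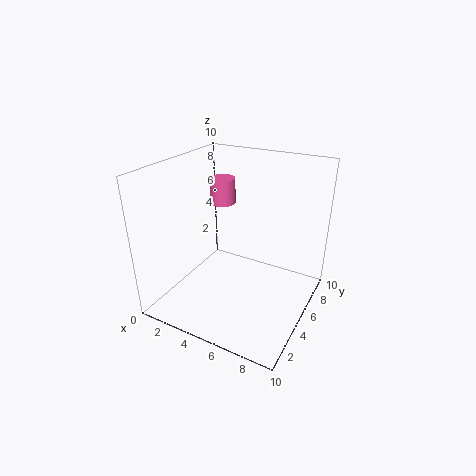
a = 2, b = 8, c = 6, s = 1, col = 'hotpink'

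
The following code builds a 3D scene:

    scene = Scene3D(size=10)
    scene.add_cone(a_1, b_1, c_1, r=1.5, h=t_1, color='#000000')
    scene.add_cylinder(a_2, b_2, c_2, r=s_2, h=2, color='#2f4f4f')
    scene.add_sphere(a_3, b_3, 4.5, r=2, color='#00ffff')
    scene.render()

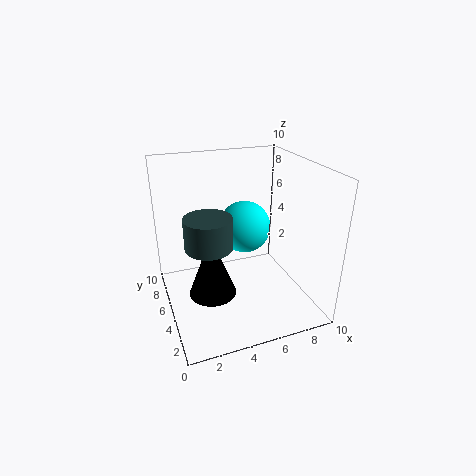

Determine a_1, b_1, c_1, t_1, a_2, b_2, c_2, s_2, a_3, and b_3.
a_1 = 2.5; b_1 = 3; c_1 = 2.5; t_1 = 4; a_2 = 2.5; b_2 = 3.5; c_2 = 5.5; s_2 = 1.5; a_3 = 6.5; b_3 = 7.5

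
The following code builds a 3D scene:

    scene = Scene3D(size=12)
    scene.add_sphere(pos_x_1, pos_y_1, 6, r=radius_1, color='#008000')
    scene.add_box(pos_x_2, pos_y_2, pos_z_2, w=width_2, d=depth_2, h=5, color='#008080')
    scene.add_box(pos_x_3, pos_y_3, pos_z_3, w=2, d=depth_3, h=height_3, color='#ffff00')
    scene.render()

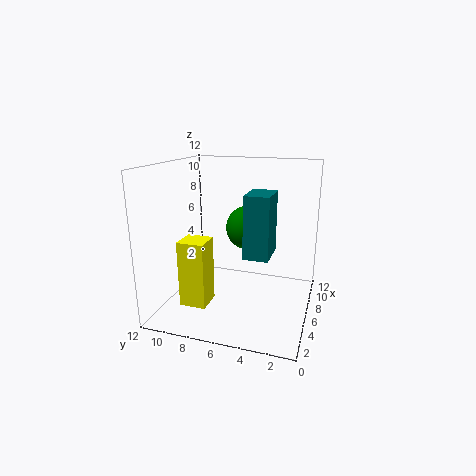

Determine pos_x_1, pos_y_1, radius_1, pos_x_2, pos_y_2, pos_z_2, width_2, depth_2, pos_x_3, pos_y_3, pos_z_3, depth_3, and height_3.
pos_x_1 = 9
pos_y_1 = 6
radius_1 = 2
pos_x_2 = 4
pos_y_2 = 3
pos_z_2 = 5
width_2 = 3
depth_2 = 2
pos_x_3 = 1
pos_y_3 = 7
pos_z_3 = 2
depth_3 = 2
height_3 = 5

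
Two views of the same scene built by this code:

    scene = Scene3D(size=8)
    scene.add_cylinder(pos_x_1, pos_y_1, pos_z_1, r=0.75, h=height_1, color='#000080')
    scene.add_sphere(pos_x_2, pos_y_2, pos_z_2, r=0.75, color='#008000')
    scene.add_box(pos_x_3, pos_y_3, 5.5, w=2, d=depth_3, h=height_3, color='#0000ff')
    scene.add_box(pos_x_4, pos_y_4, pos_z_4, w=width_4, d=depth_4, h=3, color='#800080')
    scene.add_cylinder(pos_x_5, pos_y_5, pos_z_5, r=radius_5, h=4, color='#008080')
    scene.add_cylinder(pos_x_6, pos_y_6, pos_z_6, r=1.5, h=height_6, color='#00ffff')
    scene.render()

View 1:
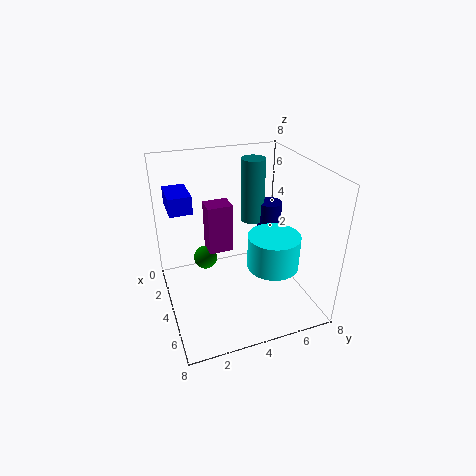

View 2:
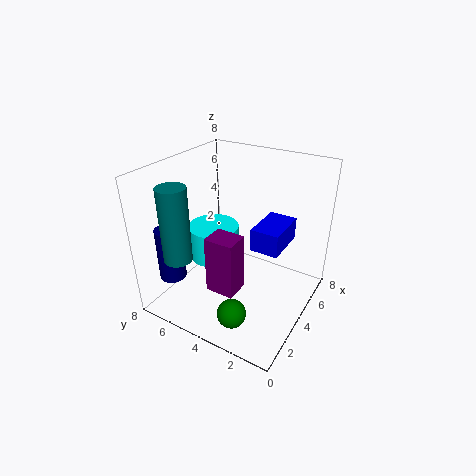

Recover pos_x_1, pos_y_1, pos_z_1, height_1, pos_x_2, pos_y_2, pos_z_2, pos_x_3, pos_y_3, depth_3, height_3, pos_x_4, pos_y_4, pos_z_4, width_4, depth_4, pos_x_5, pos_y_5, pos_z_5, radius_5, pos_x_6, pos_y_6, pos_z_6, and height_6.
pos_x_1 = 1.75
pos_y_1 = 7
pos_z_1 = 1.75
height_1 = 3
pos_x_2 = 1.25
pos_y_2 = 2.75
pos_z_2 = 1.25
pos_x_3 = 1.25
pos_y_3 = 0.5
depth_3 = 1.25
height_3 = 1
pos_x_4 = 1.25
pos_y_4 = 2.75
pos_z_4 = 2.25
width_4 = 1.25
depth_4 = 1.5
pos_x_5 = 1.25
pos_y_5 = 6
pos_z_5 = 3.5
radius_5 = 0.75
pos_x_6 = 4.5
pos_y_6 = 6
pos_z_6 = 2
height_6 = 2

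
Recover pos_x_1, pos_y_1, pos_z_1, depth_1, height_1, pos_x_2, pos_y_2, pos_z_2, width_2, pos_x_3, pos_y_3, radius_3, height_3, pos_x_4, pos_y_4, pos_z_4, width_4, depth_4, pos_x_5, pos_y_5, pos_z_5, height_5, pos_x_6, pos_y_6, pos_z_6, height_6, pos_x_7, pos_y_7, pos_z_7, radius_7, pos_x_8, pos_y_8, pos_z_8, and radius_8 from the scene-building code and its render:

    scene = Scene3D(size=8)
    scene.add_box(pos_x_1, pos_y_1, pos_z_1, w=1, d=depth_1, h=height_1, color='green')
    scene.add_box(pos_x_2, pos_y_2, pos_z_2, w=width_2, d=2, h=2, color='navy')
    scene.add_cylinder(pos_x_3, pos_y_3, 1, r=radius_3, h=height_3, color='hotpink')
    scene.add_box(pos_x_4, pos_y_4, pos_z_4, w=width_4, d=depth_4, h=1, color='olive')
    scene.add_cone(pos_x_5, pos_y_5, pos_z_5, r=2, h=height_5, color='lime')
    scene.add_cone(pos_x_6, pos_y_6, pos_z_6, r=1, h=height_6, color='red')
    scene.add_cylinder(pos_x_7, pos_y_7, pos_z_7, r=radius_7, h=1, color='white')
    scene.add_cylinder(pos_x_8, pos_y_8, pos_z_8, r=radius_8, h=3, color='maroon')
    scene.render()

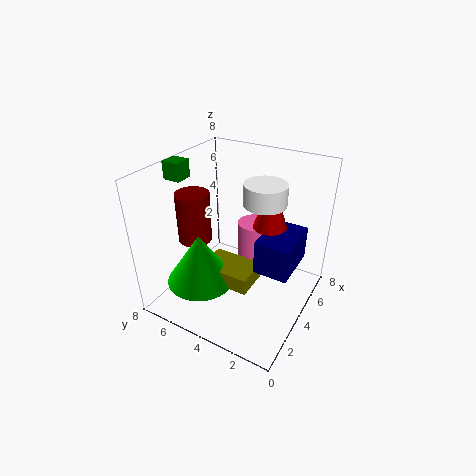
pos_x_1 = 3, pos_y_1 = 7, pos_z_1 = 7, depth_1 = 1, height_1 = 1, pos_x_2 = 4, pos_y_2 = 1, pos_z_2 = 2, width_2 = 3, pos_x_3 = 6, pos_y_3 = 4, radius_3 = 1, height_3 = 3, pos_x_4 = 3, pos_y_4 = 3, pos_z_4 = 1, width_4 = 2, depth_4 = 3, pos_x_5 = 3, pos_y_5 = 6, pos_z_5 = 1, height_5 = 3, pos_x_6 = 6, pos_y_6 = 3, pos_z_6 = 4, height_6 = 3, pos_x_7 = 3, pos_y_7 = 2, pos_z_7 = 7, radius_7 = 1, pos_x_8 = 4, pos_y_8 = 7, pos_z_8 = 3, radius_8 = 1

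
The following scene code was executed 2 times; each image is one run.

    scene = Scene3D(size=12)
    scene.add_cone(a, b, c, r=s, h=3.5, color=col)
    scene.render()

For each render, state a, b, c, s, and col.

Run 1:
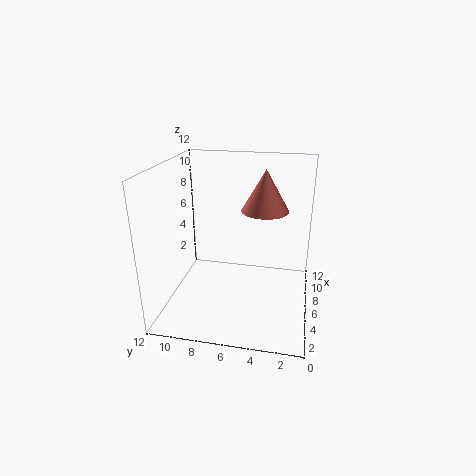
a = 7.5, b = 4, c = 8, s = 2, col = 'salmon'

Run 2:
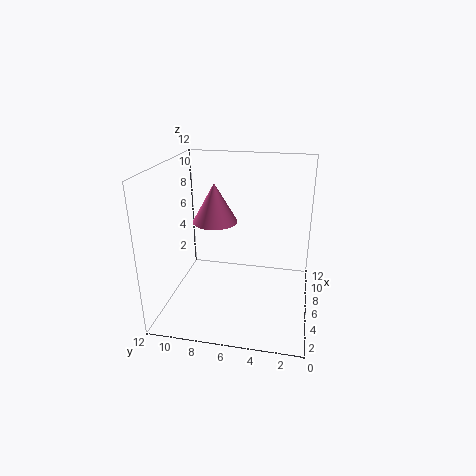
a = 8, b = 8.5, c = 6.5, s = 2, col = 'hotpink'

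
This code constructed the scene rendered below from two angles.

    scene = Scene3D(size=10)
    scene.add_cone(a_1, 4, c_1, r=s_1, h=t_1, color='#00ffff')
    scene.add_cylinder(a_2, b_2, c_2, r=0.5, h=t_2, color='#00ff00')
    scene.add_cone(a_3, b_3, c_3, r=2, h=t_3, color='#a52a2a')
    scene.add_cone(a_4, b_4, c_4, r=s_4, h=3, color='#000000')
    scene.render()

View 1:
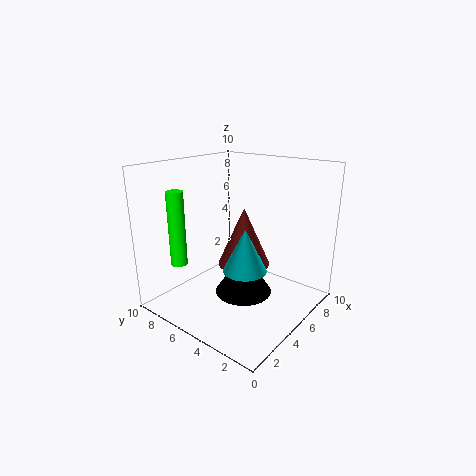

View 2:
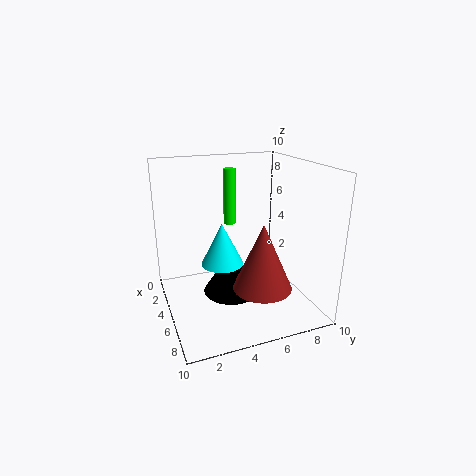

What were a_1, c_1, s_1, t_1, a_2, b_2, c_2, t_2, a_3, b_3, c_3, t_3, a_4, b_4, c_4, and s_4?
a_1 = 4.5
c_1 = 3
s_1 = 1.5
t_1 = 3
a_2 = 0.5
b_2 = 6
c_2 = 4.5
t_2 = 4.5
a_3 = 7
b_3 = 6
c_3 = 2
t_3 = 4.5
a_4 = 5
b_4 = 4.5
c_4 = 1
s_4 = 2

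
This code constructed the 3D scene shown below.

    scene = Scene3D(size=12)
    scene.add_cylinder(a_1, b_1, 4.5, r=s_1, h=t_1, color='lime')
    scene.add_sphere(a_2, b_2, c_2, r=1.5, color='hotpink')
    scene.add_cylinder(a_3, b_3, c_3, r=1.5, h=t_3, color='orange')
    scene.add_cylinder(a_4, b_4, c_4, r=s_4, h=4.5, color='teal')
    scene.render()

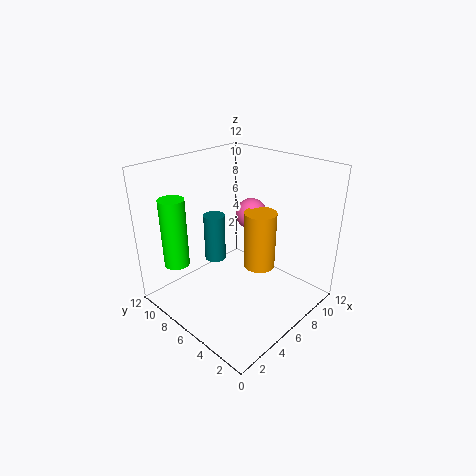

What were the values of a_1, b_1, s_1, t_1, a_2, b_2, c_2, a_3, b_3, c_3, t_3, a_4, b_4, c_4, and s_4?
a_1 = 1.5; b_1 = 8.5; s_1 = 1; t_1 = 5.5; a_2 = 10.5; b_2 = 8.5; c_2 = 6; a_3 = 9.5; b_3 = 6.5; c_3 = 1.5; t_3 = 5.5; a_4 = 7; b_4 = 10; c_4 = 2; s_4 = 1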